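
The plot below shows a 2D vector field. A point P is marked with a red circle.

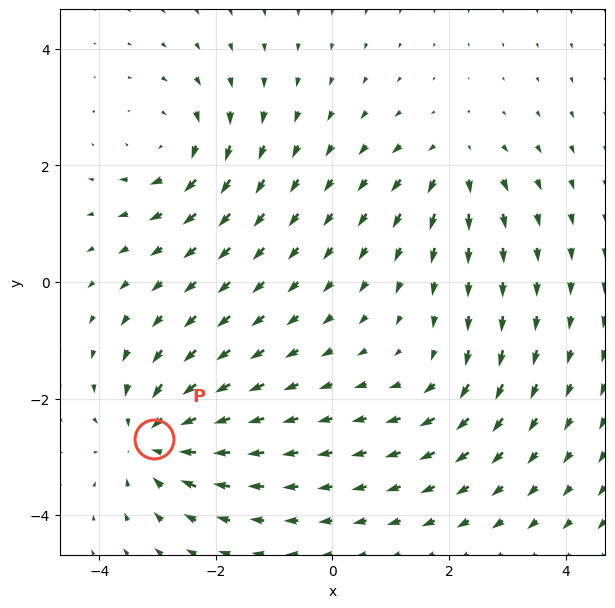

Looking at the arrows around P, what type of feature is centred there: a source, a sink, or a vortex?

sink

At P (-3.1, -2.7) the arrows converge inward. Divergence about -5, curl ≈0 — negative divergence with near-zero curl is a sink.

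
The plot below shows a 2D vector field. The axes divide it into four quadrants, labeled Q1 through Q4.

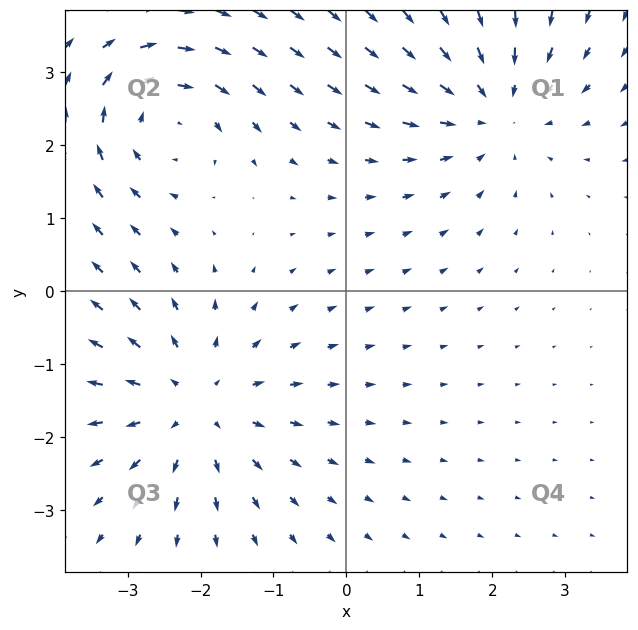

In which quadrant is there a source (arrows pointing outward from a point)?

Q3

The source sits at approximately (-2.1, -1.6), which lies in quadrant Q3. The divergence there is about +4, positive as expected for a source.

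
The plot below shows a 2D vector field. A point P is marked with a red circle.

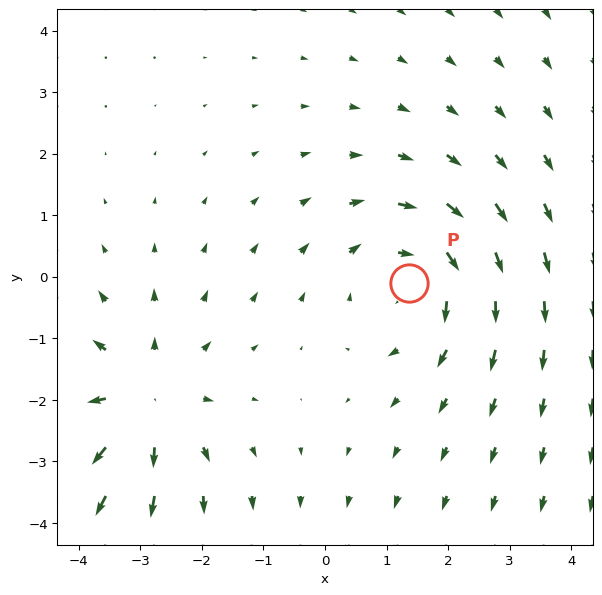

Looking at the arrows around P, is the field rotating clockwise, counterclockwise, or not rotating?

Near P at (1.4, -0.1) the arrows circulate clockwise. The curl (z-component) there is about -4; negative curl means clockwise rotation.

clockwise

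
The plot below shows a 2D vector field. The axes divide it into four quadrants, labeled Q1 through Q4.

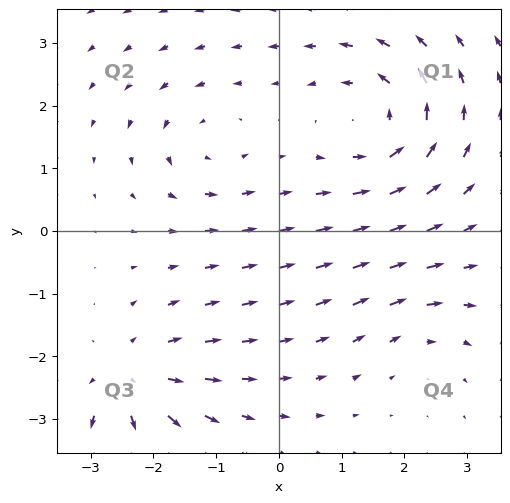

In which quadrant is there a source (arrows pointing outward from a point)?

Q3

The source sits at approximately (-2.3, -2.4), which lies in quadrant Q3. The divergence there is about +5, positive as expected for a source.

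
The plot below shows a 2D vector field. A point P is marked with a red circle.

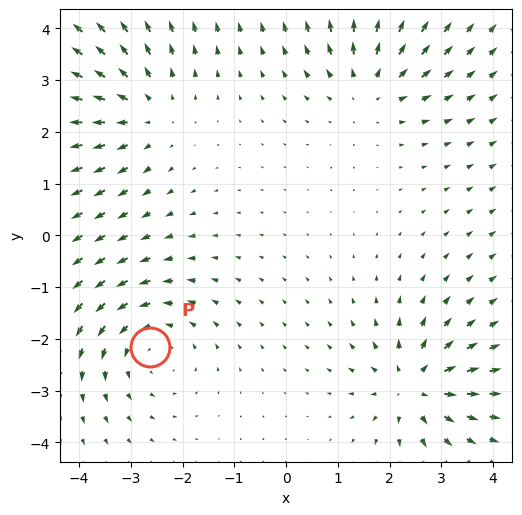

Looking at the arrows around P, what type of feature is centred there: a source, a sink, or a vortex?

At P (-2.6, -2.2) the arrows circulate counterclockwise. Divergence ≈0, curl about +4 — near-zero divergence with nonzero curl is a vortex.

vortex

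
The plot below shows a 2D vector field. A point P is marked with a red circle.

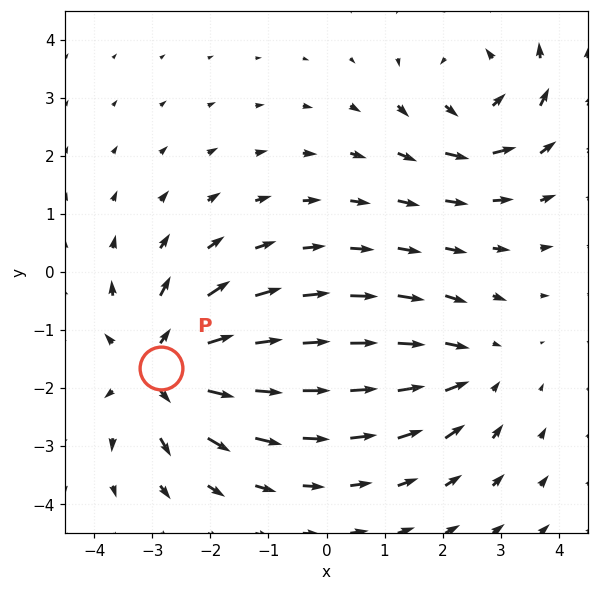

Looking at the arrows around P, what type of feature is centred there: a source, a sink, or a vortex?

source

At P (-2.9, -1.7) the arrows spread outward. Divergence about +4, curl ≈0 — positive divergence with near-zero curl is a source.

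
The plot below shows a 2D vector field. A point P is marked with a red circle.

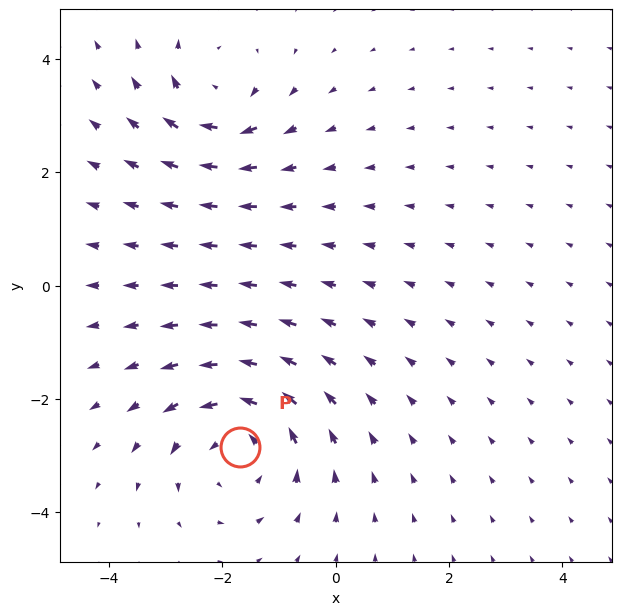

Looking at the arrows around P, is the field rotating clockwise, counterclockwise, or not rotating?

counterclockwise

Near P at (-1.7, -2.8) the arrows circulate counterclockwise. The curl (z-component) there is about +4; positive curl means counterclockwise rotation.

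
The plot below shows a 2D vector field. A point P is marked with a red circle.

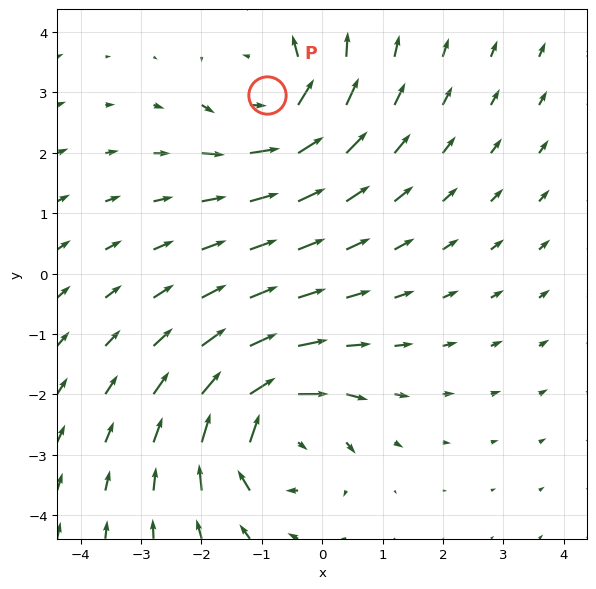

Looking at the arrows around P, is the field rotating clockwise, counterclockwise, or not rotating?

counterclockwise

Near P at (-0.9, 3.0) the arrows circulate counterclockwise. The curl (z-component) there is about +3; positive curl means counterclockwise rotation.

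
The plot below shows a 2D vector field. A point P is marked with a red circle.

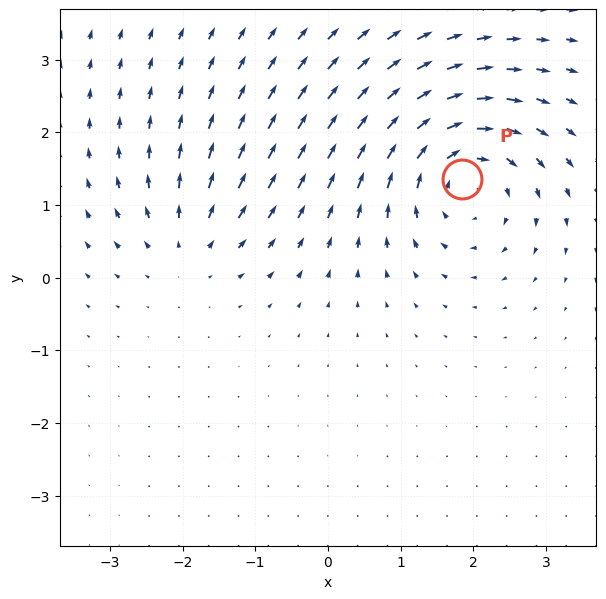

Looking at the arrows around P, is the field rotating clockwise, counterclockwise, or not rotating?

clockwise

Near P at (1.8, 1.4) the arrows circulate clockwise. The curl (z-component) there is about -5; negative curl means clockwise rotation.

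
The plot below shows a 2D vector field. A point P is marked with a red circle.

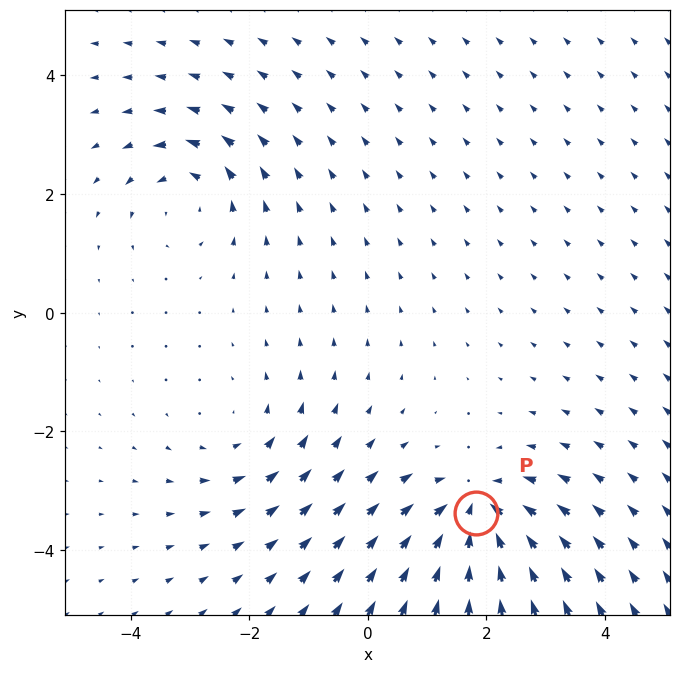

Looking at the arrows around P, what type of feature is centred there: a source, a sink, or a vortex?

At P (1.8, -3.4) the arrows converge inward. Divergence about -6, curl ≈0 — negative divergence with near-zero curl is a sink.

sink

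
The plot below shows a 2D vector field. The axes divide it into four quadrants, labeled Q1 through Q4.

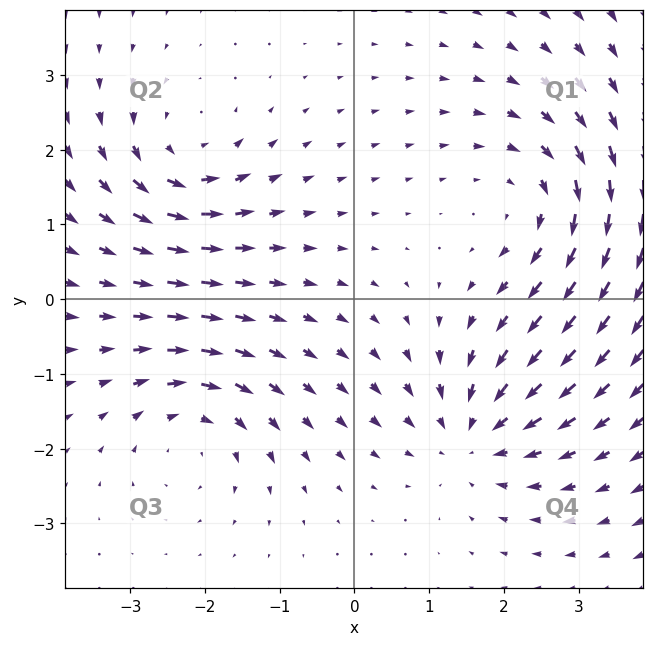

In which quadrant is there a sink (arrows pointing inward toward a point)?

The sink sits at approximately (1.6, -1.8), which lies in quadrant Q4. The divergence there is about -4, negative as expected for a sink.

Q4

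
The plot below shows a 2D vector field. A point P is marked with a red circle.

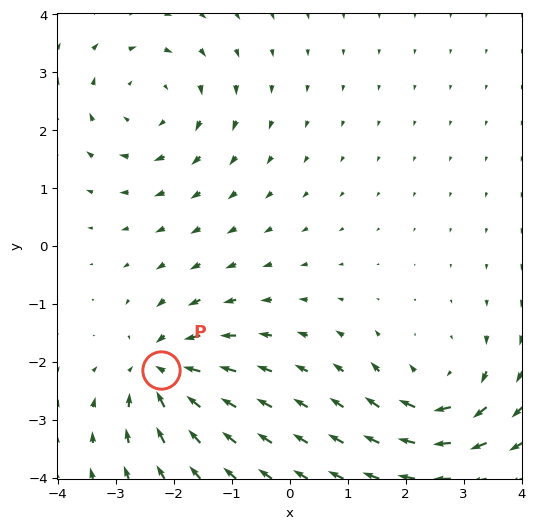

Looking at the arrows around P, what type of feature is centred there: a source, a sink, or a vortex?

sink

At P (-2.2, -2.1) the arrows converge inward. Divergence about -6, curl ≈0 — negative divergence with near-zero curl is a sink.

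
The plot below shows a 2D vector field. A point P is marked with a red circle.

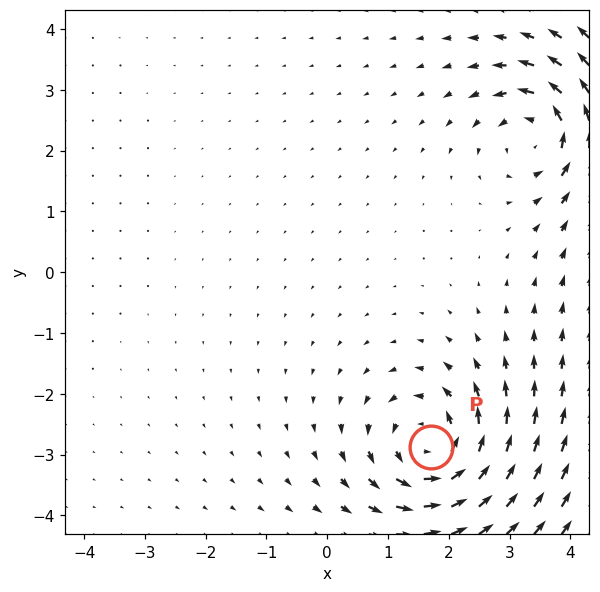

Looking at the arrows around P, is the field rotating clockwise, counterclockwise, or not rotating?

counterclockwise

Near P at (1.7, -2.9) the arrows circulate counterclockwise. The curl (z-component) there is about +6; positive curl means counterclockwise rotation.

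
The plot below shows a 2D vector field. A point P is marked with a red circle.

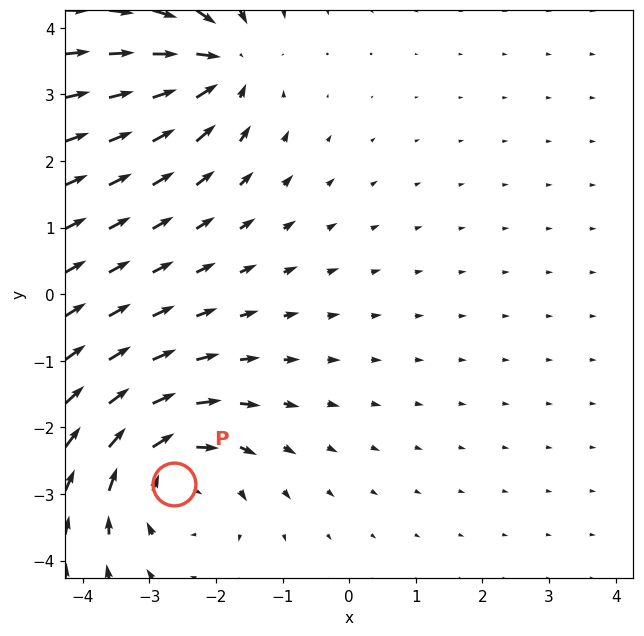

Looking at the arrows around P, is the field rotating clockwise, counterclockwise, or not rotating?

Near P at (-2.6, -2.9) the arrows circulate clockwise. The curl (z-component) there is about -4; negative curl means clockwise rotation.

clockwise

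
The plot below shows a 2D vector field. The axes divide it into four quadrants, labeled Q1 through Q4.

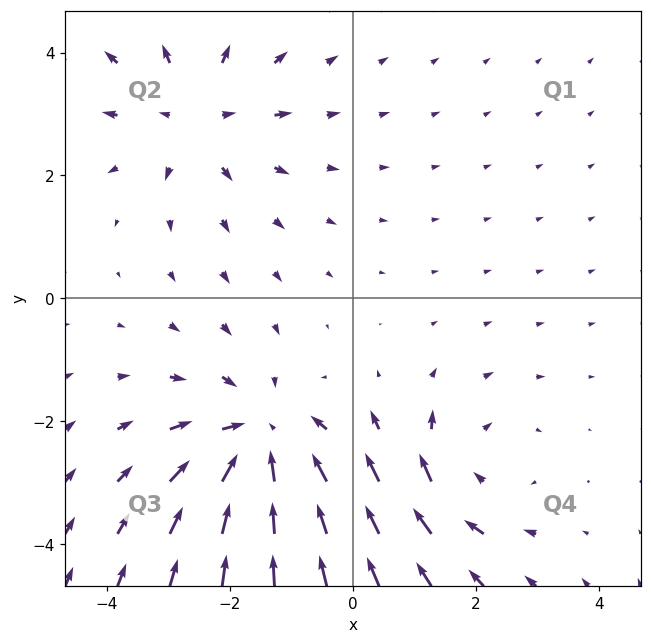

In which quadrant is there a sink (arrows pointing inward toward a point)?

Q3

The sink sits at approximately (-1.5, -2.3), which lies in quadrant Q3. The divergence there is about -5, negative as expected for a sink.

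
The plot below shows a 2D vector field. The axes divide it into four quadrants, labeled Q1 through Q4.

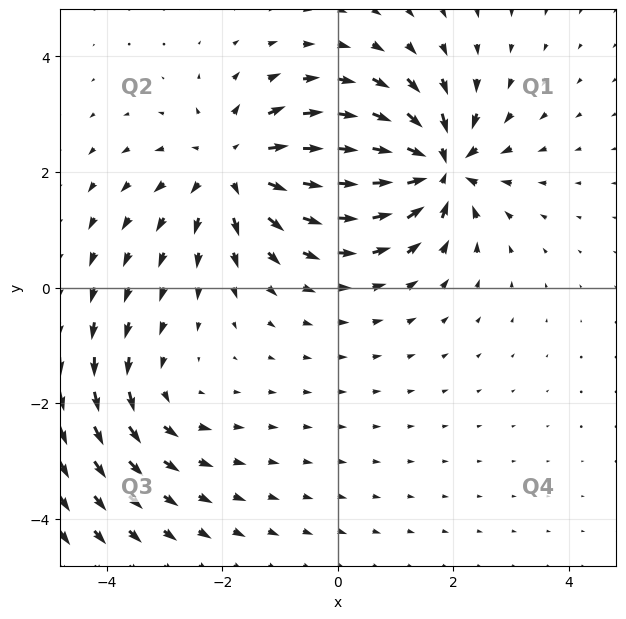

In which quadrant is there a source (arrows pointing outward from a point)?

Q2

The source sits at approximately (-1.7, 2.1), which lies in quadrant Q2. The divergence there is about +4, positive as expected for a source.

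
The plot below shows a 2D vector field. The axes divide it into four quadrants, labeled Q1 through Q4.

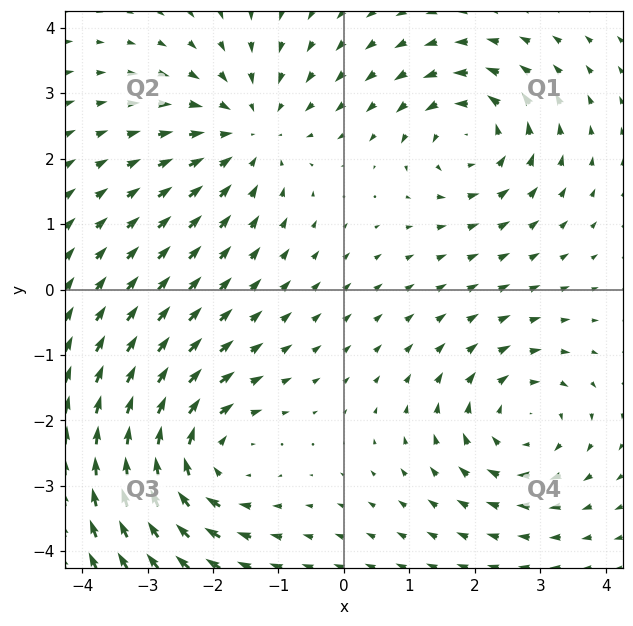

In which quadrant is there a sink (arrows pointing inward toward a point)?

Q2

The sink sits at approximately (-1.4, 2.4), which lies in quadrant Q2. The divergence there is about -4, negative as expected for a sink.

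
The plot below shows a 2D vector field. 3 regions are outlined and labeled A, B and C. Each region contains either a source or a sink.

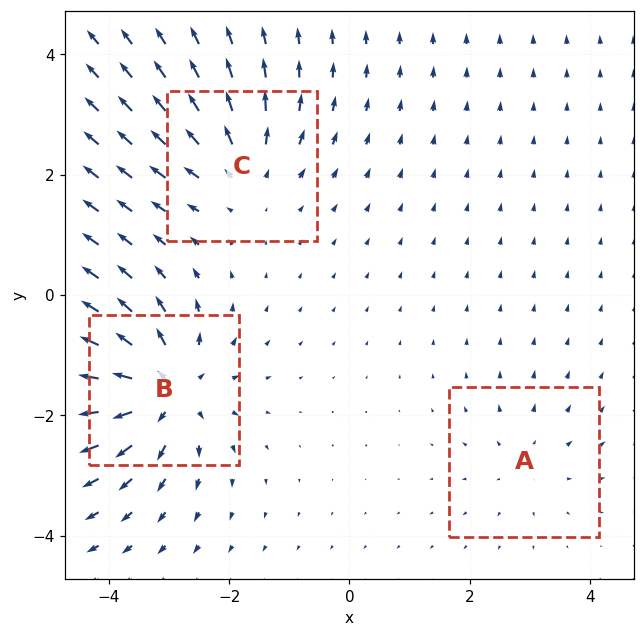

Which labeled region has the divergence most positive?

Divergence at each region's feature centre — A: about +2, B: about +6, C: about +4. Region B is most positive.

B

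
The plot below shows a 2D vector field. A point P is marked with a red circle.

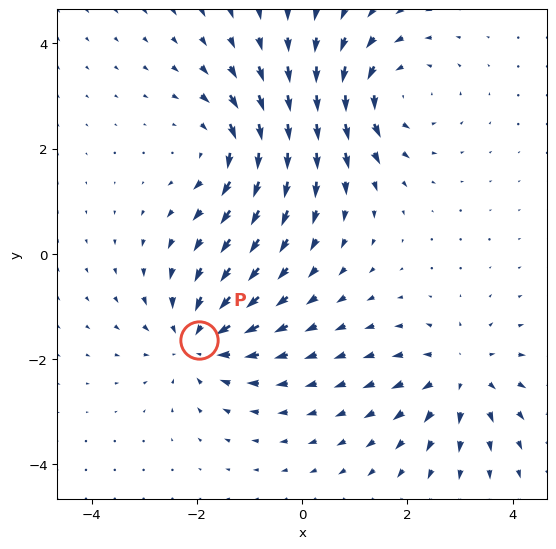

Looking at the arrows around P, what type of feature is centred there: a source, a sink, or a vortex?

At P (-2.0, -1.6) the arrows converge inward. Divergence about -4, curl ≈0 — negative divergence with near-zero curl is a sink.

sink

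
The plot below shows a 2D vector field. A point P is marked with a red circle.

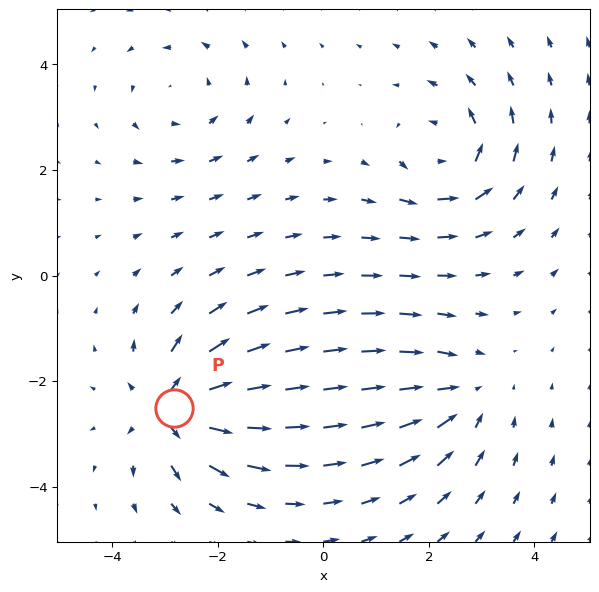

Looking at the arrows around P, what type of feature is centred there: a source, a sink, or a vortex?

At P (-2.8, -2.5) the arrows spread outward. Divergence about +6, curl ≈0 — positive divergence with near-zero curl is a source.

source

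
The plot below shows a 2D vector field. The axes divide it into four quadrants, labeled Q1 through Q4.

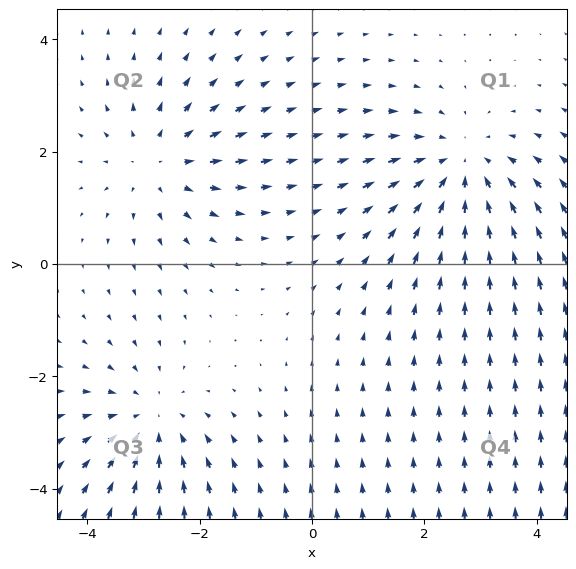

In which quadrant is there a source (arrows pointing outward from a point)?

Q2

The source sits at approximately (-2.7, 1.8), which lies in quadrant Q2. The divergence there is about +3, positive as expected for a source.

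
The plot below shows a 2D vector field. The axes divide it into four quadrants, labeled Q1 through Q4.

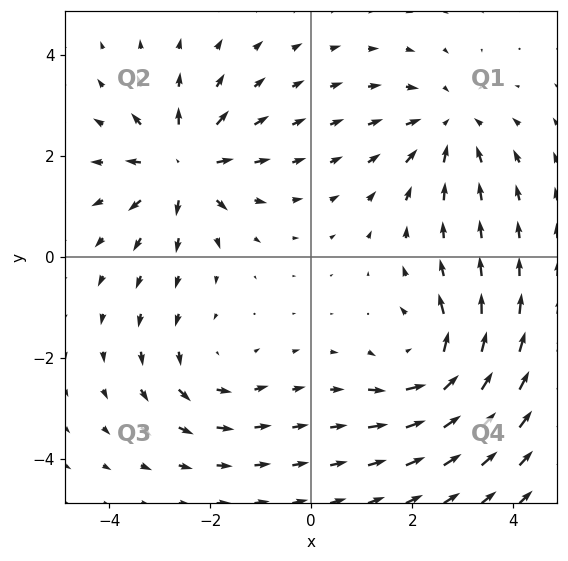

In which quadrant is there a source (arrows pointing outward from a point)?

Q2

The source sits at approximately (-2.5, 1.8), which lies in quadrant Q2. The divergence there is about +6, positive as expected for a source.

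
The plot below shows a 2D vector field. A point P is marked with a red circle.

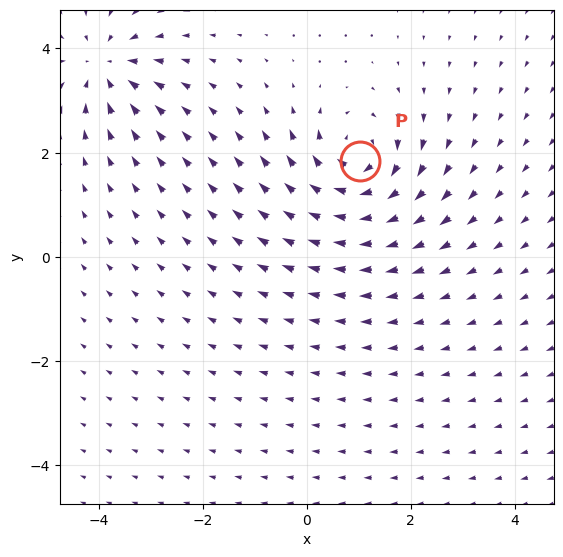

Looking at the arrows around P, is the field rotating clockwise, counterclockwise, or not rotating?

Near P at (1.0, 1.8) the arrows circulate clockwise. The curl (z-component) there is about -6; negative curl means clockwise rotation.

clockwise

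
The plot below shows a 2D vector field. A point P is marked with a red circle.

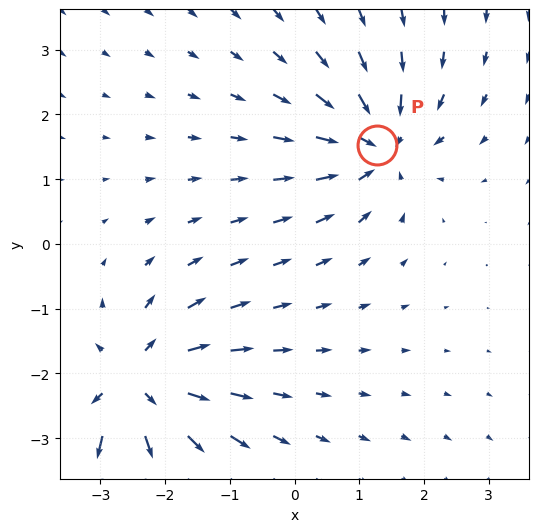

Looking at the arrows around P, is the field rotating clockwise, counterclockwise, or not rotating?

not rotating

Near P at (1.3, 1.5) the arrows show no circulation. The curl there is ≈0.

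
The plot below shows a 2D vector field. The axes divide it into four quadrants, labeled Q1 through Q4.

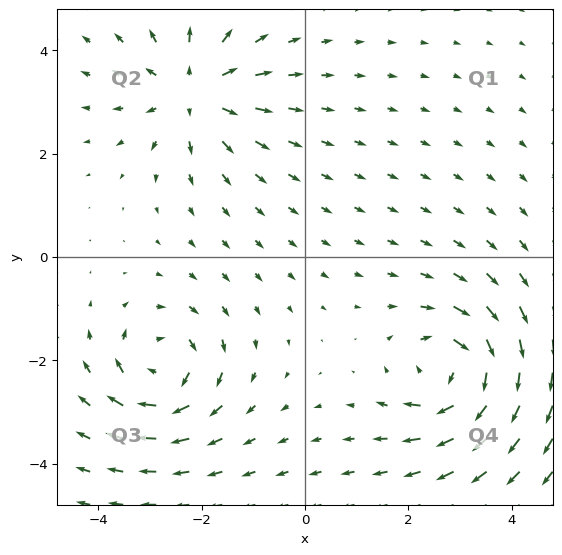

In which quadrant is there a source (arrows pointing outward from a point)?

Q2

The source sits at approximately (-2.2, 3.2), which lies in quadrant Q2. The divergence there is about +4, positive as expected for a source.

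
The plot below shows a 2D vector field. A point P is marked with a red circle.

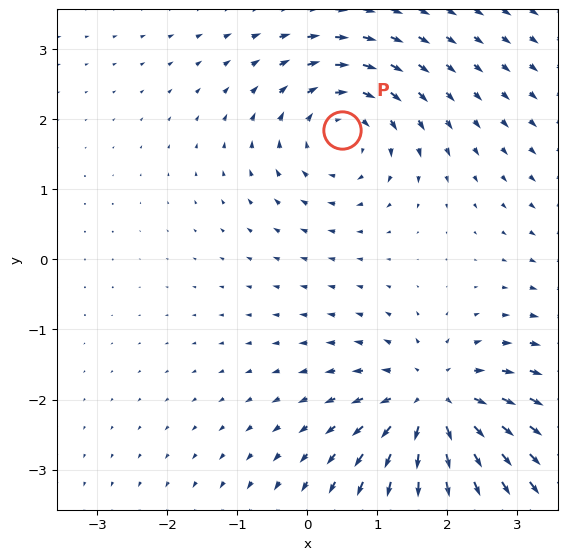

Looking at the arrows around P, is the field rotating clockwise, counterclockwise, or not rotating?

clockwise

Near P at (0.5, 1.8) the arrows circulate clockwise. The curl (z-component) there is about -4; negative curl means clockwise rotation.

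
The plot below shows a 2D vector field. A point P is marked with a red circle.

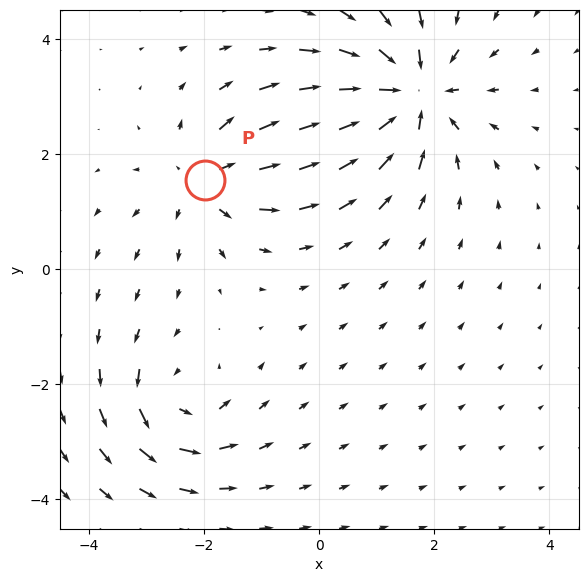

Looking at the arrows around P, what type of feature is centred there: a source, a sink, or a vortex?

source

At P (-2.0, 1.5) the arrows spread outward. Divergence about +3, curl ≈0 — positive divergence with near-zero curl is a source.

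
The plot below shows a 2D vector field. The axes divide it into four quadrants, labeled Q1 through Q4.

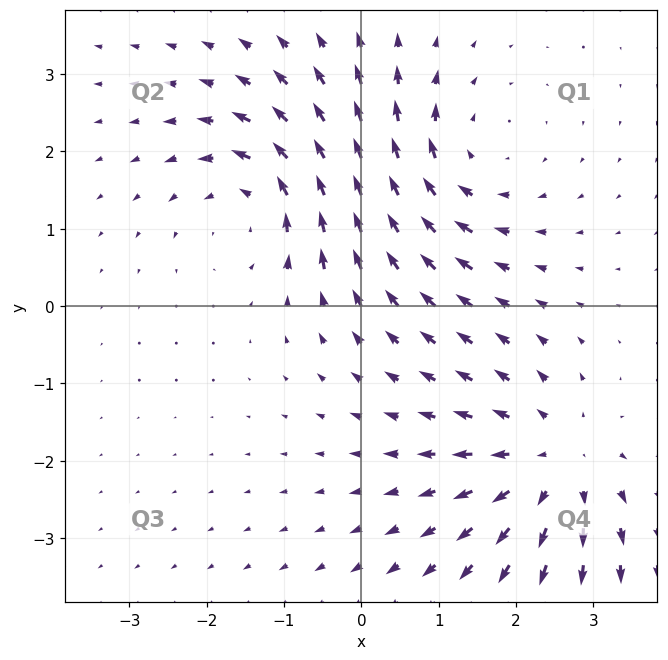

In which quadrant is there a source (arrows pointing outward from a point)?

The source sits at approximately (2.5, -2.0), which lies in quadrant Q4. The divergence there is about +4, positive as expected for a source.

Q4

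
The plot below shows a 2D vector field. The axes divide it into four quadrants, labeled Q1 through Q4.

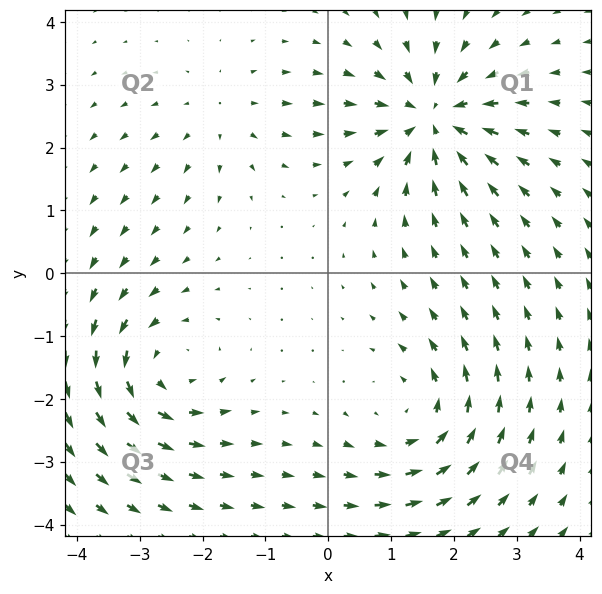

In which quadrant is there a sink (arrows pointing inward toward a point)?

The sink sits at approximately (1.7, 2.5), which lies in quadrant Q1. The divergence there is about -6, negative as expected for a sink.

Q1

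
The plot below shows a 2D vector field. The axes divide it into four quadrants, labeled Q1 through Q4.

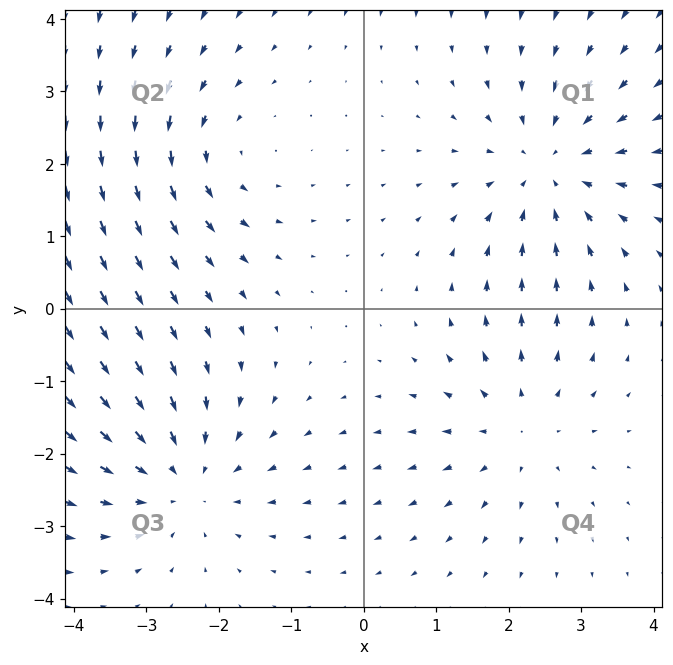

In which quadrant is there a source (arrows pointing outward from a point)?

The source sits at approximately (2.2, -1.6), which lies in quadrant Q4. The divergence there is about +3, positive as expected for a source.

Q4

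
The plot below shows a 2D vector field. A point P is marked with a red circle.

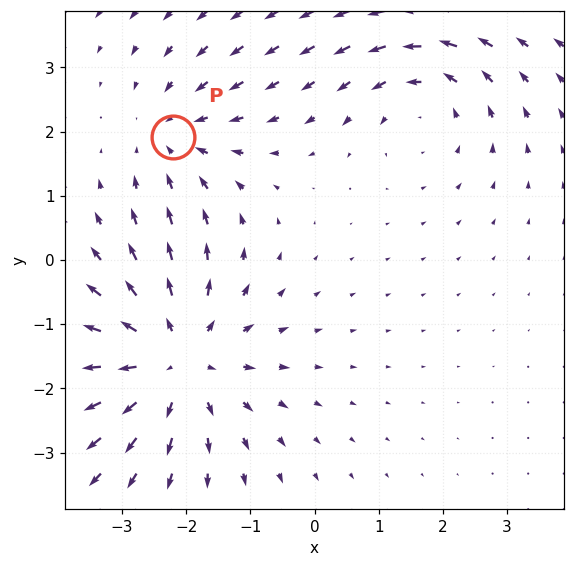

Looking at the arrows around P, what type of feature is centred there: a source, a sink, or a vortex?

At P (-2.2, 1.9) the arrows converge inward. Divergence about -2, curl ≈0 — negative divergence with near-zero curl is a sink.

sink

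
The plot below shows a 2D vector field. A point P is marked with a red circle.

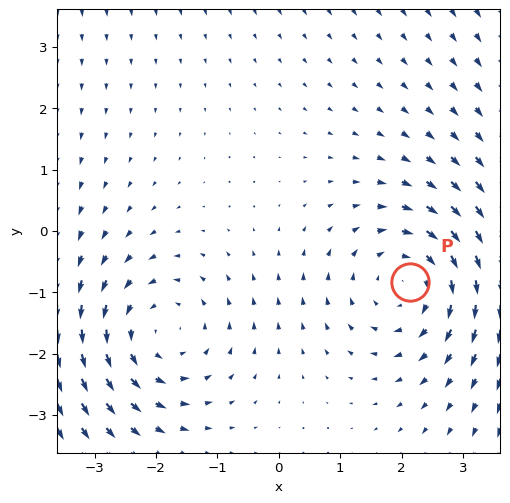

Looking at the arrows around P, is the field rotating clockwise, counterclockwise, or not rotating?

clockwise

Near P at (2.1, -0.8) the arrows circulate clockwise. The curl (z-component) there is about -2; negative curl means clockwise rotation.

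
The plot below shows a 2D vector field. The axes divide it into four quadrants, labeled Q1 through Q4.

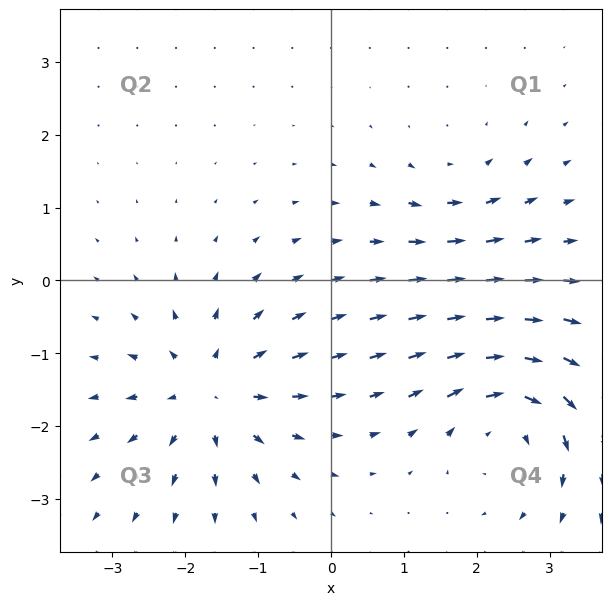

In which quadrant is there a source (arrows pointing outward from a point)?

The source sits at approximately (-1.7, -1.5), which lies in quadrant Q3. The divergence there is about +5, positive as expected for a source.

Q3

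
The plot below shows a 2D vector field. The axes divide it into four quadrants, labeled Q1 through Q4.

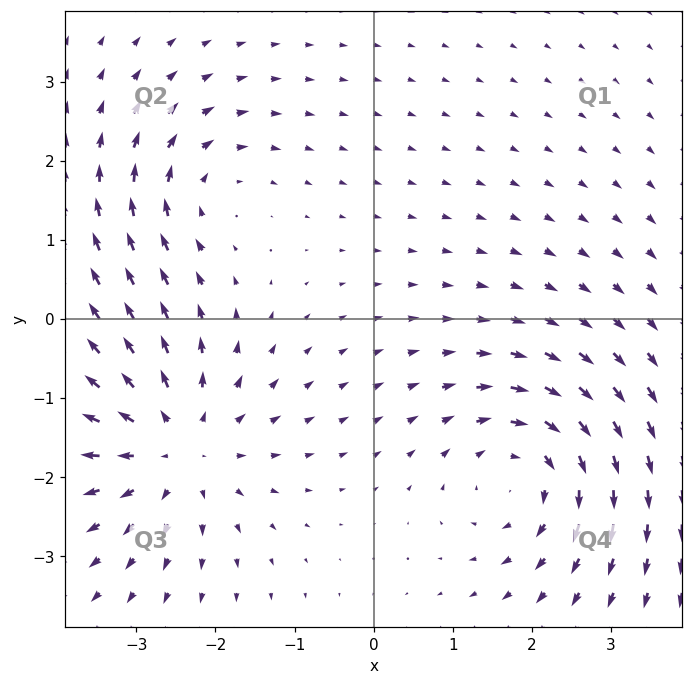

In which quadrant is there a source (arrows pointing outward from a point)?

Q3

The source sits at approximately (-2.5, -1.6), which lies in quadrant Q3. The divergence there is about +5, positive as expected for a source.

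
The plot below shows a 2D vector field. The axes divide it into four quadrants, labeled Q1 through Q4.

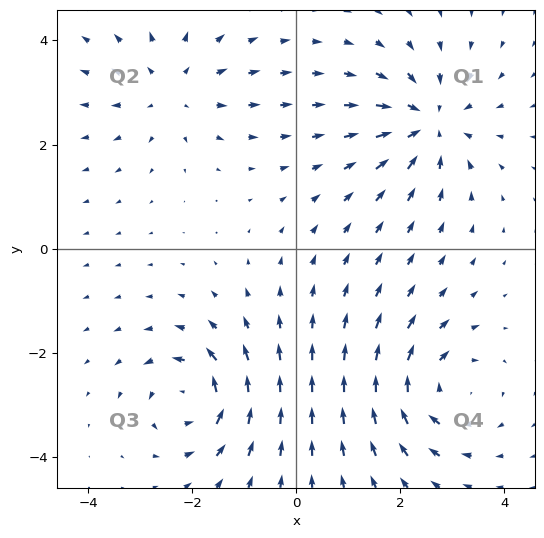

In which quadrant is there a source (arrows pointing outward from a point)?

The source sits at approximately (-2.4, 3.1), which lies in quadrant Q2. The divergence there is about +3, positive as expected for a source.

Q2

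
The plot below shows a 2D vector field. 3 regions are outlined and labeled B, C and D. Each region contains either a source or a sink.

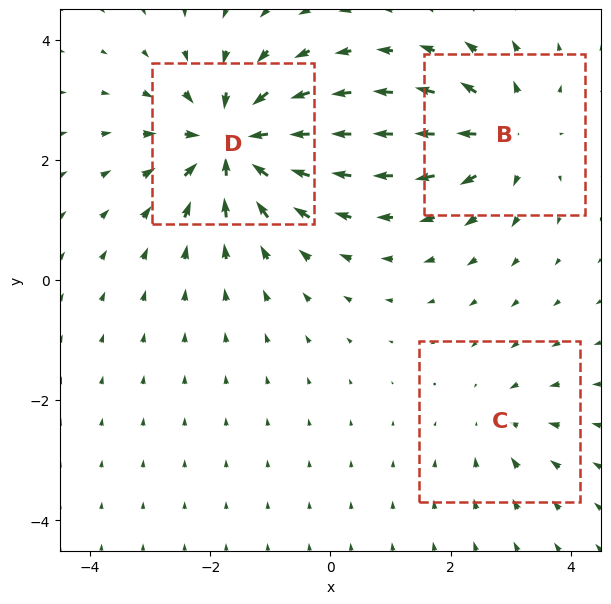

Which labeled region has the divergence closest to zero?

C

Divergence at each region's feature centre — B: about +4, C: about -2, D: about -6. Region C is closest to zero.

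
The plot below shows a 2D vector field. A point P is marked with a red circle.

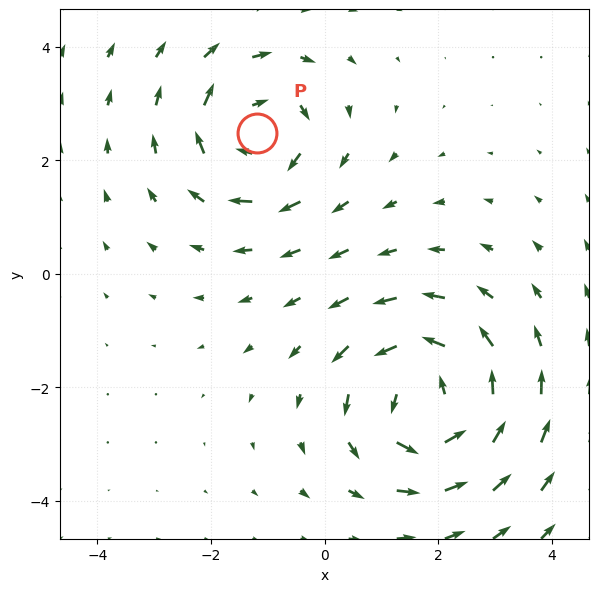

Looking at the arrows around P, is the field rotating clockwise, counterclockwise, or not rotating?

Near P at (-1.2, 2.5) the arrows circulate clockwise. The curl (z-component) there is about -3; negative curl means clockwise rotation.

clockwise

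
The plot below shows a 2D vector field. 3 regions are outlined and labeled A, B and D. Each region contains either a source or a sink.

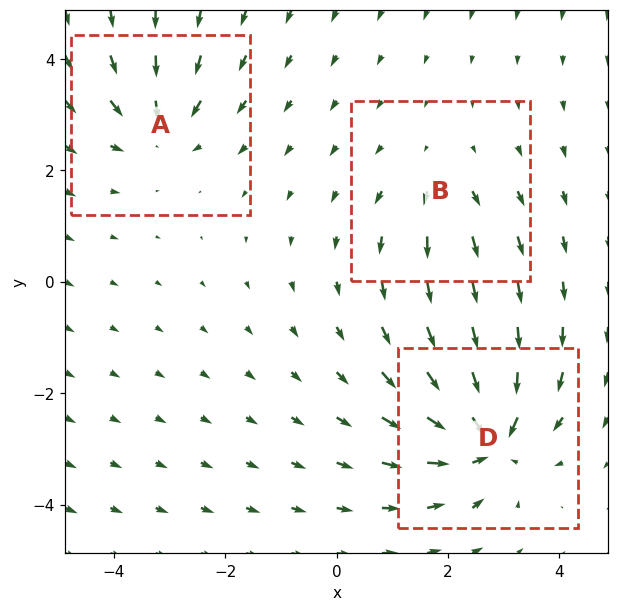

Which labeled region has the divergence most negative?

D

Divergence at each region's feature centre — A: about -4, B: about +3, D: about -6. Region D is most negative.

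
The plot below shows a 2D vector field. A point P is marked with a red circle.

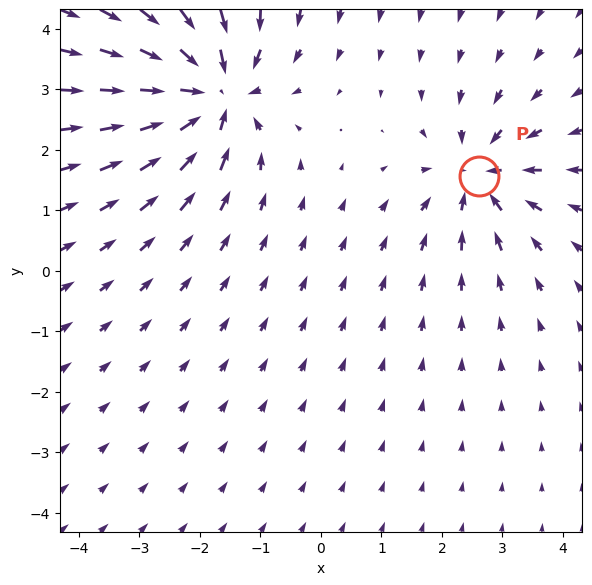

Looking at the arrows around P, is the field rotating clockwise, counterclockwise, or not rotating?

not rotating

Near P at (2.6, 1.6) the arrows show no circulation. The curl there is ≈0.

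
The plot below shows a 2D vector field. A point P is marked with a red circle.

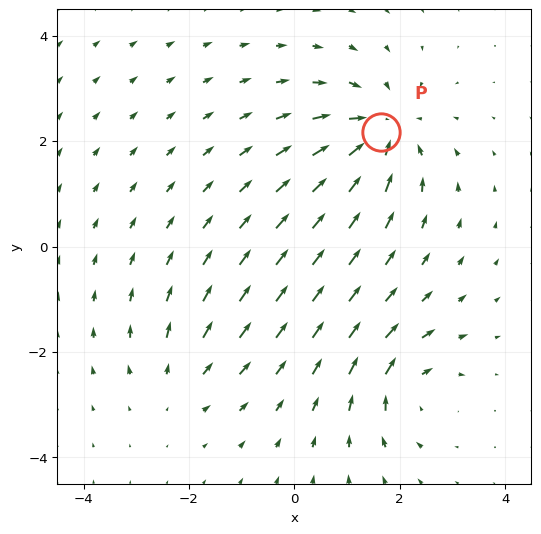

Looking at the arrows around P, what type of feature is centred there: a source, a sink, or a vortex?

sink

At P (1.6, 2.2) the arrows converge inward. Divergence about -5, curl ≈0 — negative divergence with near-zero curl is a sink.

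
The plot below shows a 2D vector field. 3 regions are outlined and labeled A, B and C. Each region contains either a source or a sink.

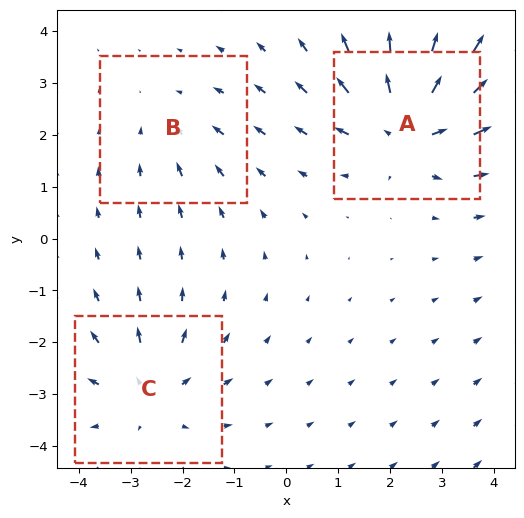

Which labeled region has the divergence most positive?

A

Divergence at each region's feature centre — A: about +5, B: about -2, C: about +3. Region A is most positive.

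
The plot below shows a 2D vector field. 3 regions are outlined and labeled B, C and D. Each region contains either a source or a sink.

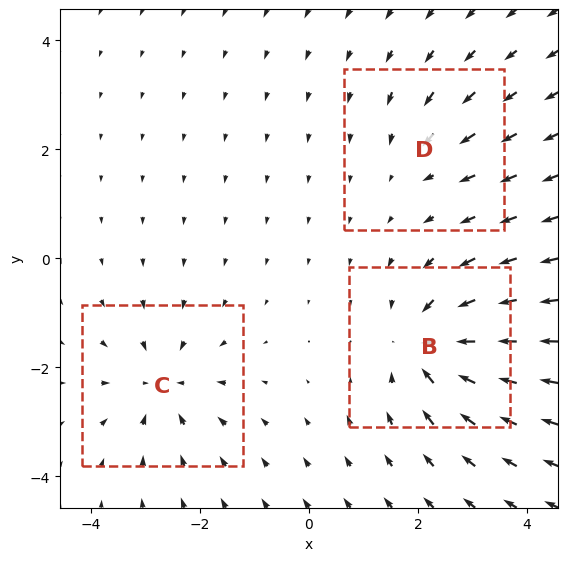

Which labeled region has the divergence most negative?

B

Divergence at each region's feature centre — B: about -5, C: about -4, D: about -2. Region B is most negative.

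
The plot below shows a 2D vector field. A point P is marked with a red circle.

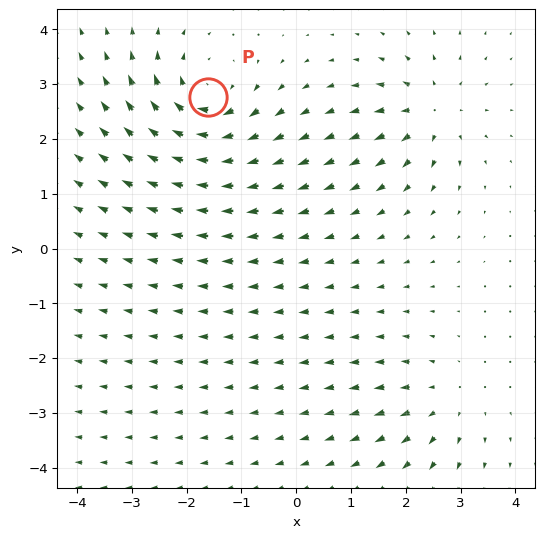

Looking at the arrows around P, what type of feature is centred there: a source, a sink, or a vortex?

vortex

At P (-1.6, 2.8) the arrows circulate clockwise. Divergence ≈0, curl about -5 — near-zero divergence with nonzero curl is a vortex.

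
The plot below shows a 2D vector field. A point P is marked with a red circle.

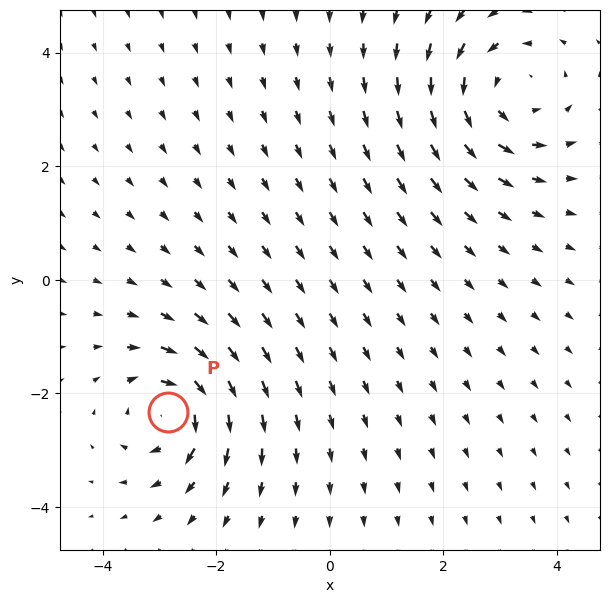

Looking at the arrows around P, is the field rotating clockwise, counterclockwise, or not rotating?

Near P at (-2.8, -2.3) the arrows circulate clockwise. The curl (z-component) there is about -5; negative curl means clockwise rotation.

clockwise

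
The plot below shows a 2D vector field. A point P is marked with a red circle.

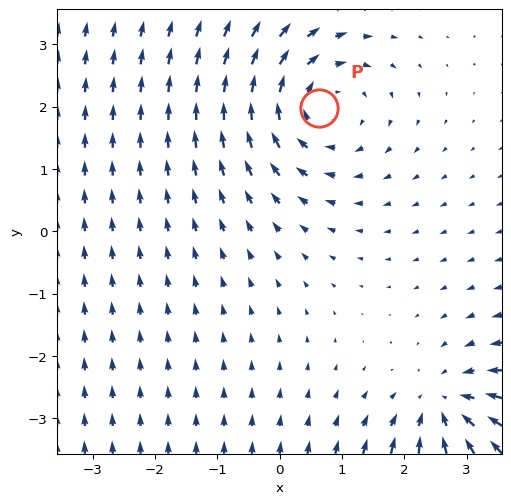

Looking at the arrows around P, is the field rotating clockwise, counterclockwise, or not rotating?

Near P at (0.6, 2.0) the arrows circulate clockwise. The curl (z-component) there is about -3; negative curl means clockwise rotation.

clockwise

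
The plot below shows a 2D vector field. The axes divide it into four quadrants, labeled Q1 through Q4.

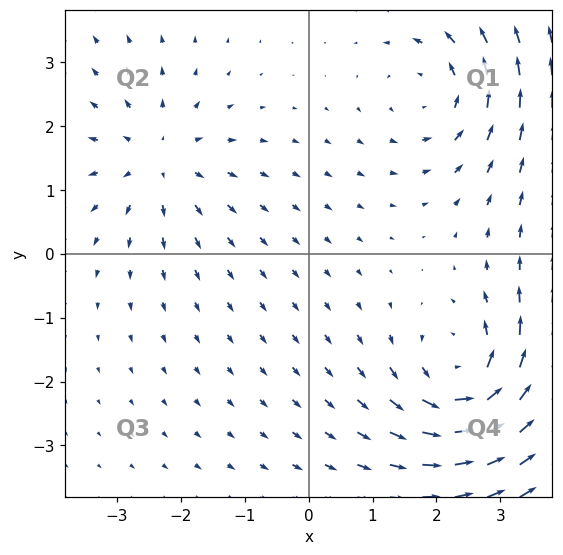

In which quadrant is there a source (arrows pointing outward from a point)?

Q2

The source sits at approximately (-2.4, 1.5), which lies in quadrant Q2. The divergence there is about +3, positive as expected for a source.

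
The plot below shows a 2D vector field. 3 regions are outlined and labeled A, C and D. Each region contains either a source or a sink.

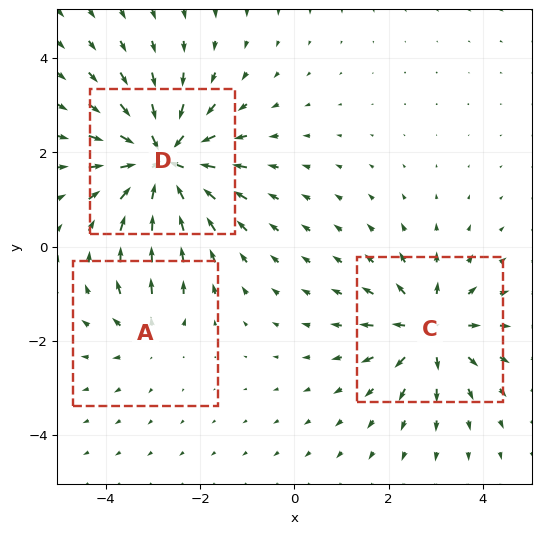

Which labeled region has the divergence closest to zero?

A

Divergence at each region's feature centre — A: about +2, C: about +4, D: about -6. Region A is closest to zero.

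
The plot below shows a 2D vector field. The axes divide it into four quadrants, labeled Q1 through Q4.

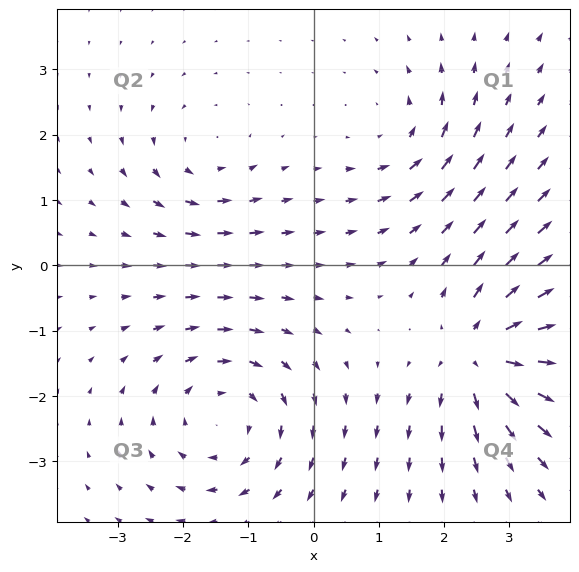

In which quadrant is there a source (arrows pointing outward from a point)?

The source sits at approximately (2.6, -1.4), which lies in quadrant Q4. The divergence there is about +6, positive as expected for a source.

Q4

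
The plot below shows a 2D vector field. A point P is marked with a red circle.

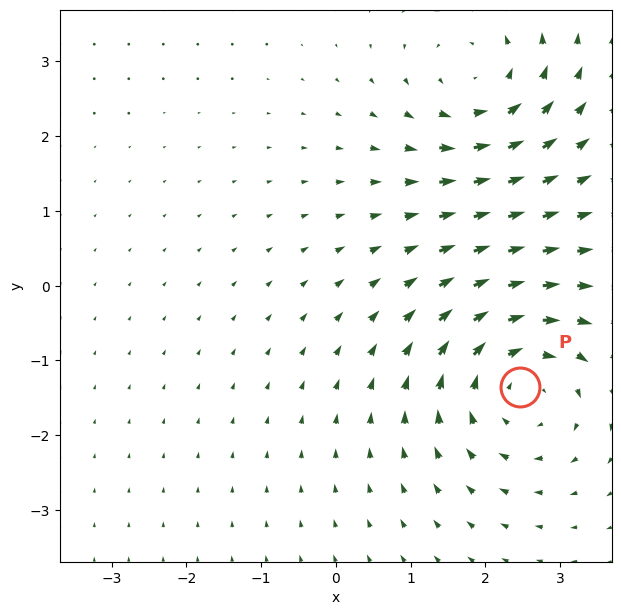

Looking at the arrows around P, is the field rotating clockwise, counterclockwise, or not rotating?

Near P at (2.5, -1.3) the arrows circulate clockwise. The curl (z-component) there is about -4; negative curl means clockwise rotation.

clockwise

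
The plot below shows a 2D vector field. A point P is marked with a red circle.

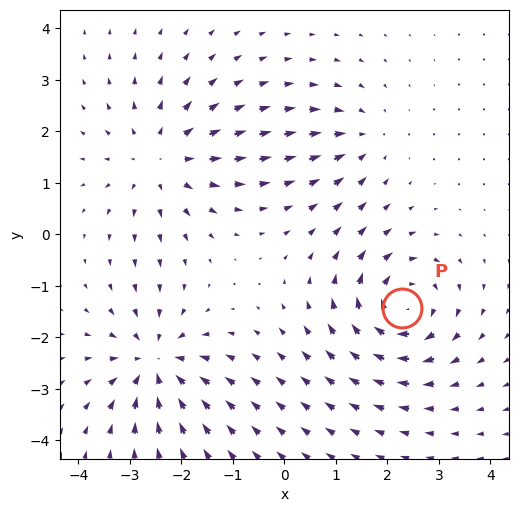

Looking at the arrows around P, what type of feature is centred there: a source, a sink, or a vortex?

At P (2.3, -1.4) the arrows circulate clockwise. Divergence ≈0, curl about -6 — near-zero divergence with nonzero curl is a vortex.

vortex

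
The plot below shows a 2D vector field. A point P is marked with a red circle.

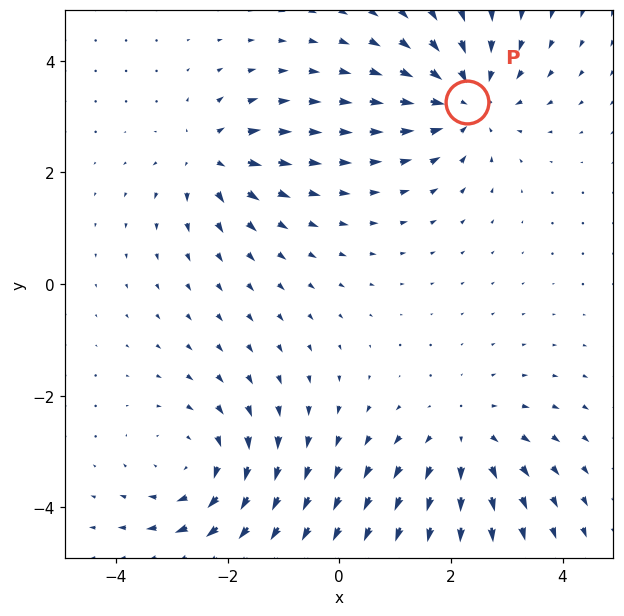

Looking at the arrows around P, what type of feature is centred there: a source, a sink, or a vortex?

sink

At P (2.3, 3.3) the arrows converge inward. Divergence about -5, curl ≈0 — negative divergence with near-zero curl is a sink.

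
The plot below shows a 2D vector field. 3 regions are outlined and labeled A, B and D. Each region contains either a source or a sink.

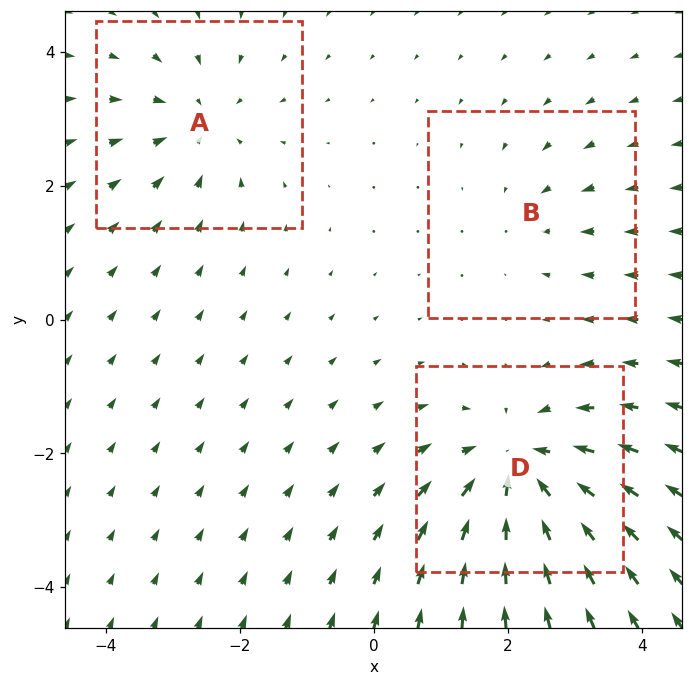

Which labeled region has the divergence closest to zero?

Divergence at each region's feature centre — A: about -3, B: about -2, D: about -5. Region B is closest to zero.

B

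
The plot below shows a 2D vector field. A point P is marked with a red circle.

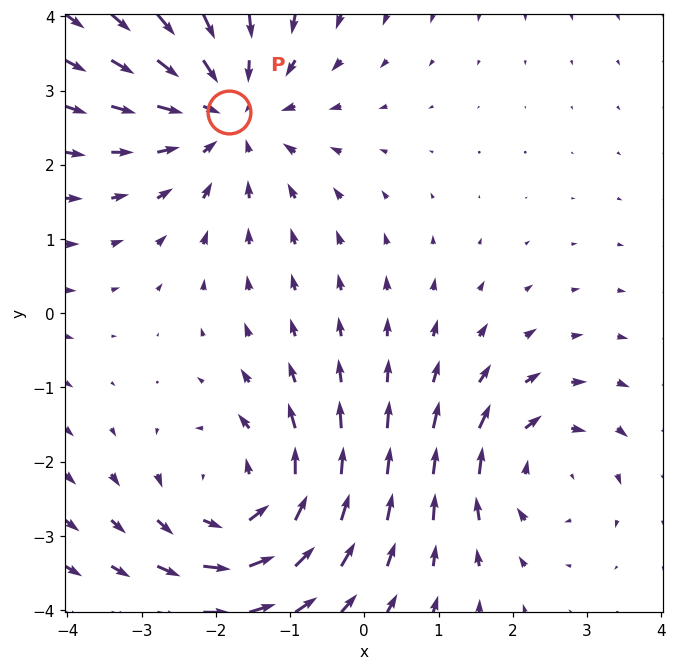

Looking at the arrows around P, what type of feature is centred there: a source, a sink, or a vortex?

sink

At P (-1.8, 2.7) the arrows converge inward. Divergence about -4, curl ≈0 — negative divergence with near-zero curl is a sink.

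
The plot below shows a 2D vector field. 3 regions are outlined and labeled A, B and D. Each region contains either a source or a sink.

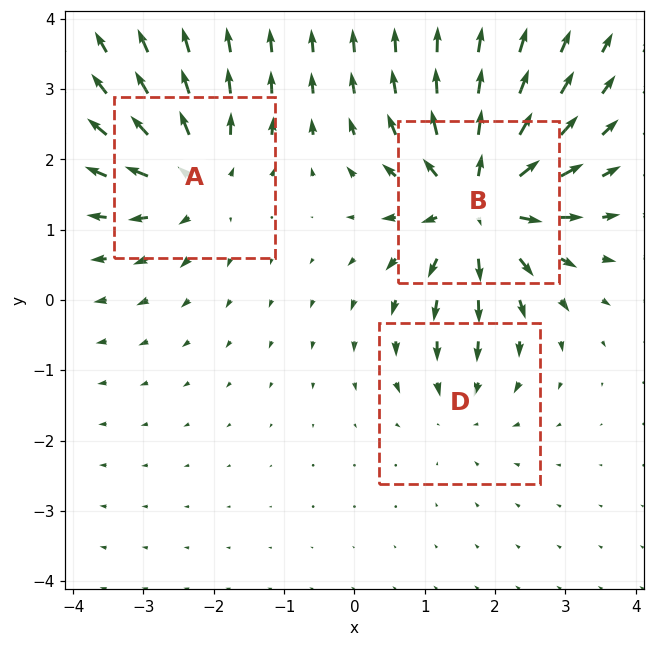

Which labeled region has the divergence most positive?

Divergence at each region's feature centre — A: about +4, B: about +6, D: about -2. Region B is most positive.

B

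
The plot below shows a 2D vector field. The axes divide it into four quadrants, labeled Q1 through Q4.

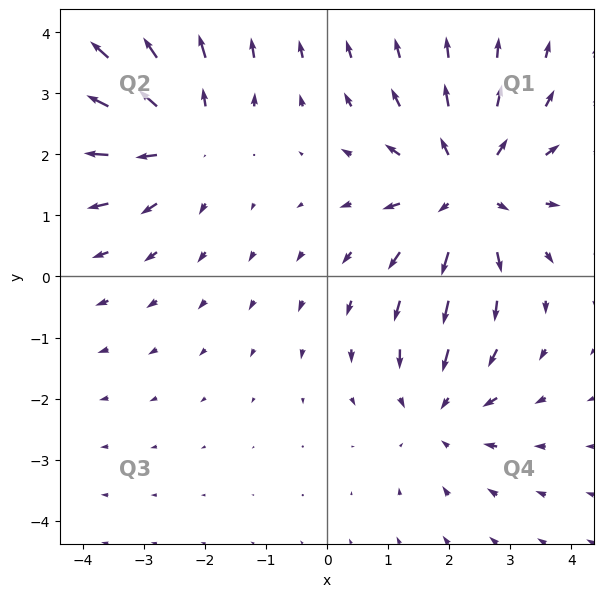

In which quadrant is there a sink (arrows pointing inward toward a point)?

Q4

The sink sits at approximately (1.8, -2.2), which lies in quadrant Q4. The divergence there is about -3, negative as expected for a sink.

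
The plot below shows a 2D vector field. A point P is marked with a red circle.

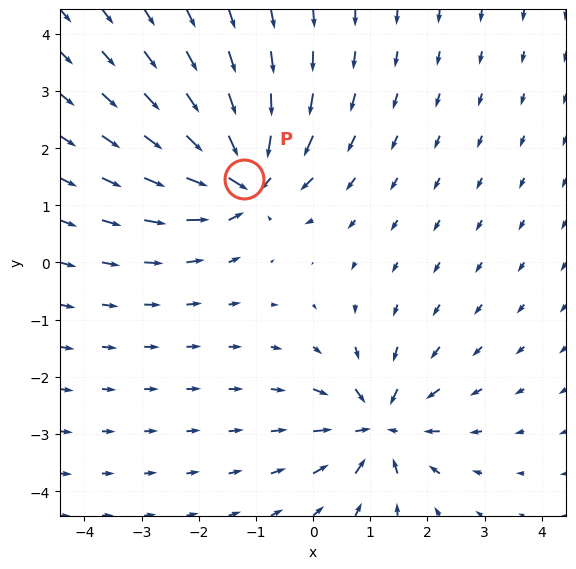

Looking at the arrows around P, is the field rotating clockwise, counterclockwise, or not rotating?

Near P at (-1.2, 1.5) the arrows show no circulation. The curl there is ≈0.

not rotating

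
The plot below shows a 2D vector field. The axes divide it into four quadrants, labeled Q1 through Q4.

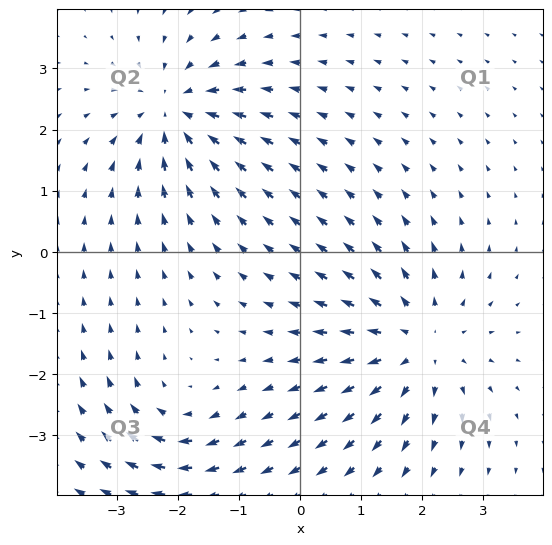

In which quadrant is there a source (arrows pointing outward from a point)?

The source sits at approximately (1.9, -1.5), which lies in quadrant Q4. The divergence there is about +4, positive as expected for a source.

Q4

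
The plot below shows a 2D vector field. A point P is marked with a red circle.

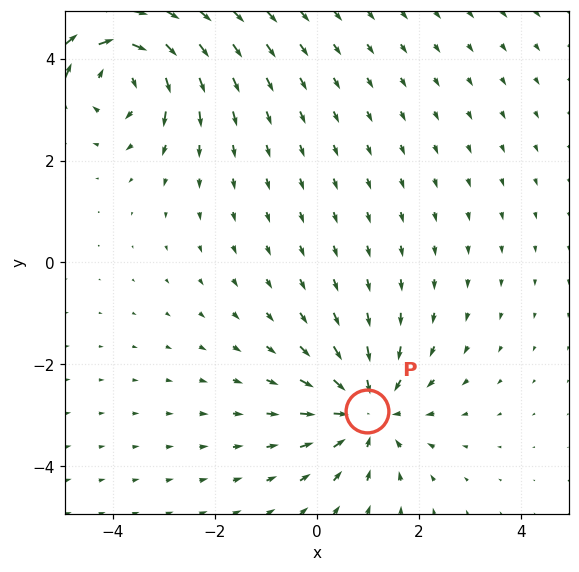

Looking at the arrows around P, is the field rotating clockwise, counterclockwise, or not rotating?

Near P at (1.0, -2.9) the arrows show no circulation. The curl there is ≈0.

not rotating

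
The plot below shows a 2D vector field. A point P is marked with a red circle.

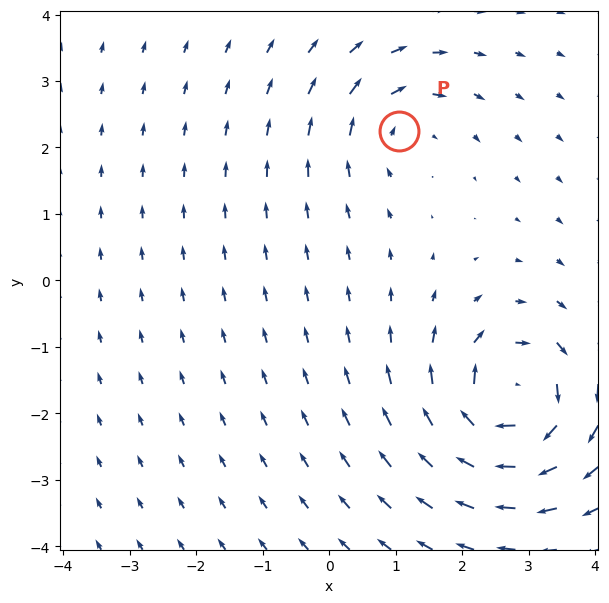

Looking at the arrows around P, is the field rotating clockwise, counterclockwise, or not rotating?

Near P at (1.1, 2.2) the arrows circulate clockwise. The curl (z-component) there is about -3; negative curl means clockwise rotation.

clockwise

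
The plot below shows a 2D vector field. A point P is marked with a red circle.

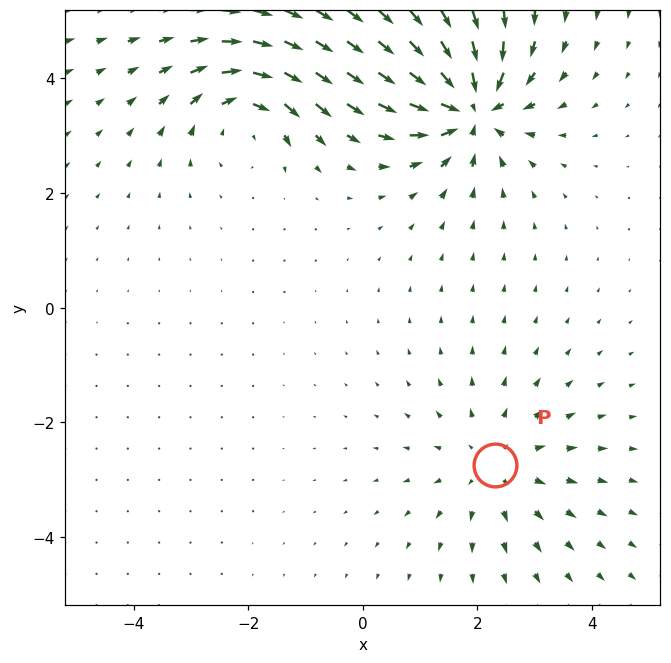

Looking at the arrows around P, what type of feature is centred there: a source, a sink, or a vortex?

At P (2.3, -2.7) the arrows spread outward. Divergence about +2, curl ≈0 — positive divergence with near-zero curl is a source.

source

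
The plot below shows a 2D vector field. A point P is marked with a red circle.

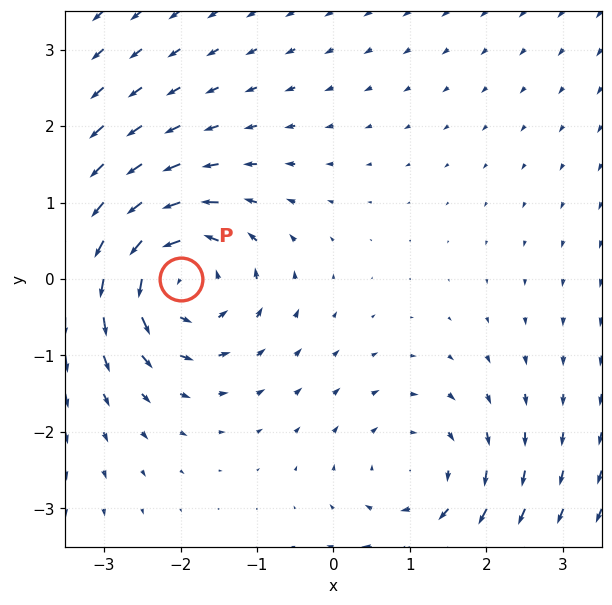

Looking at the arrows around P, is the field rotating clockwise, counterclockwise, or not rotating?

Near P at (-2.0, -0.0) the arrows circulate counterclockwise. The curl (z-component) there is about +5; positive curl means counterclockwise rotation.

counterclockwise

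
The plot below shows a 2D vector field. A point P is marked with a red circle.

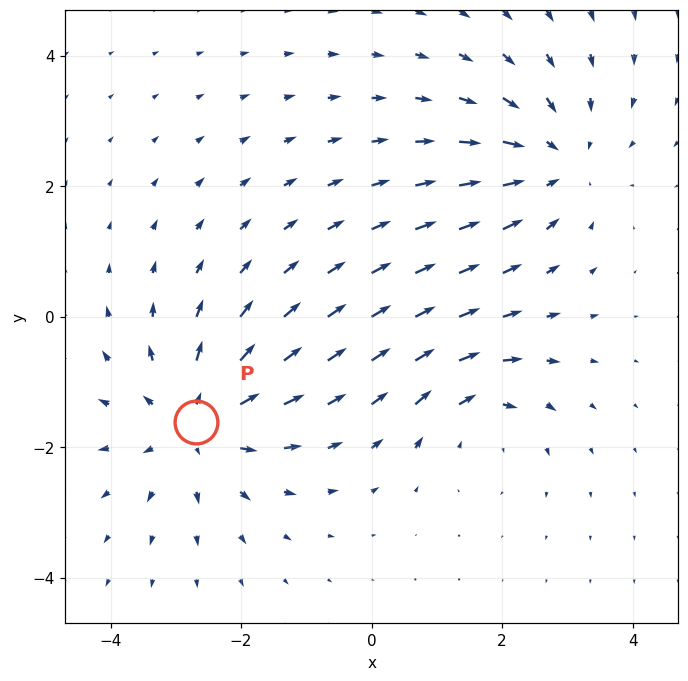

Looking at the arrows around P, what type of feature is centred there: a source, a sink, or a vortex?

source

At P (-2.7, -1.6) the arrows spread outward. Divergence about +4, curl ≈0 — positive divergence with near-zero curl is a source.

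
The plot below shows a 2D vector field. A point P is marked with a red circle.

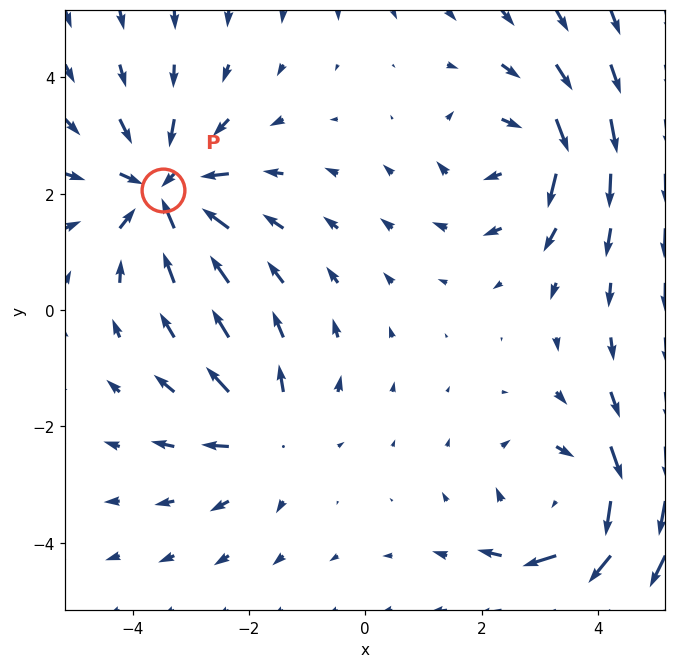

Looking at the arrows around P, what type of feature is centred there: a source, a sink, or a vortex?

sink

At P (-3.5, 2.1) the arrows converge inward. Divergence about -4, curl ≈0 — negative divergence with near-zero curl is a sink.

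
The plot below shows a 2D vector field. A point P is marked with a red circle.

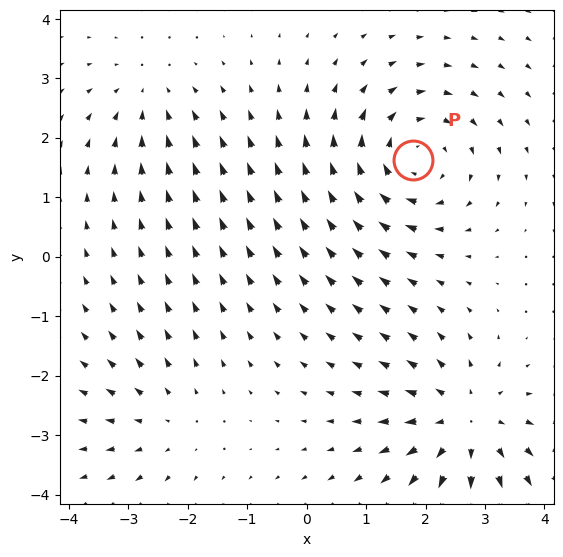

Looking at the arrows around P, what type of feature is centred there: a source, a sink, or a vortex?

At P (1.8, 1.6) the arrows circulate clockwise. Divergence ≈0, curl about -5 — near-zero divergence with nonzero curl is a vortex.

vortex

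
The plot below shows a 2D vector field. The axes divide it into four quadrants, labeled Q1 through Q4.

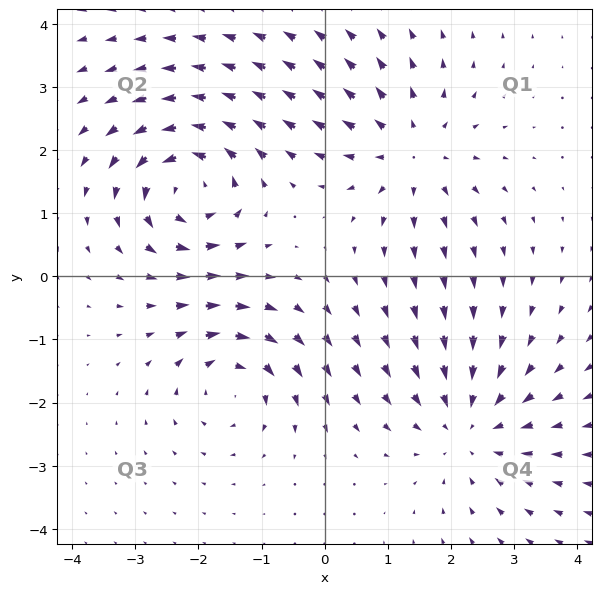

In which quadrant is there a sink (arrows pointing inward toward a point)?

The sink sits at approximately (2.3, -2.4), which lies in quadrant Q4. The divergence there is about -4, negative as expected for a sink.

Q4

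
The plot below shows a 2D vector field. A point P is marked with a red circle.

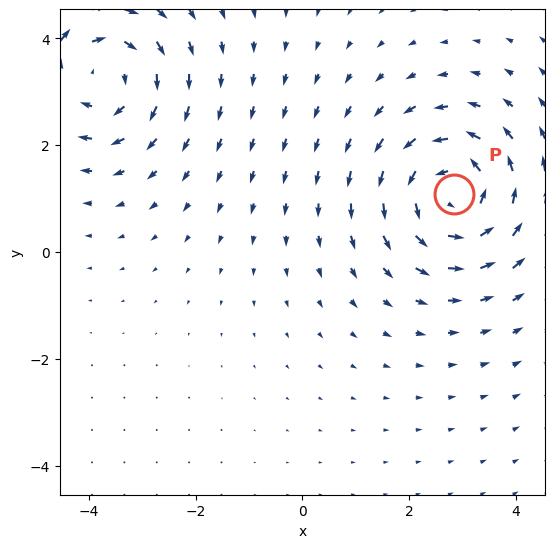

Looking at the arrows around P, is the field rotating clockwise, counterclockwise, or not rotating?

counterclockwise

Near P at (2.8, 1.1) the arrows circulate counterclockwise. The curl (z-component) there is about +4; positive curl means counterclockwise rotation.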